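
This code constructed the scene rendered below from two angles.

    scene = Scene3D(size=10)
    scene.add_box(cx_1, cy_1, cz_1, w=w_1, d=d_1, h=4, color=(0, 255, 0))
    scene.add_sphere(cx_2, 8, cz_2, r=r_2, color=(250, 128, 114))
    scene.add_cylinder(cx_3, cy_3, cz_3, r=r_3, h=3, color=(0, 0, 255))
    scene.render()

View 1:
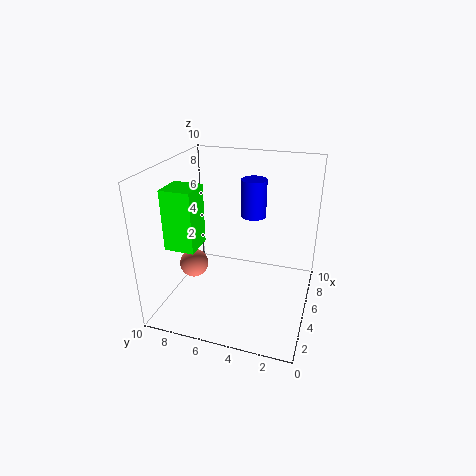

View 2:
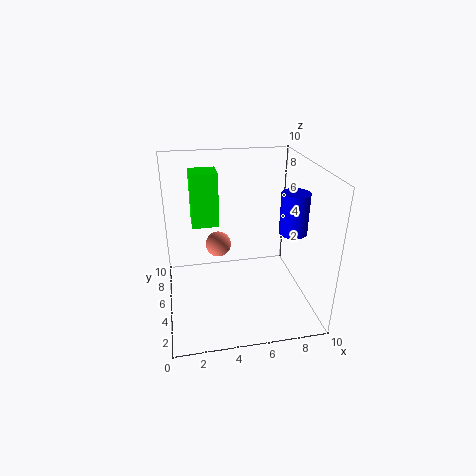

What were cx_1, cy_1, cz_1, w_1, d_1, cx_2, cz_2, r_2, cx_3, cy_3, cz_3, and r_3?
cx_1 = 2
cy_1 = 7
cz_1 = 5
w_1 = 2
d_1 = 2
cx_2 = 4
cz_2 = 3
r_2 = 1
cx_3 = 9
cy_3 = 5
cz_3 = 5
r_3 = 1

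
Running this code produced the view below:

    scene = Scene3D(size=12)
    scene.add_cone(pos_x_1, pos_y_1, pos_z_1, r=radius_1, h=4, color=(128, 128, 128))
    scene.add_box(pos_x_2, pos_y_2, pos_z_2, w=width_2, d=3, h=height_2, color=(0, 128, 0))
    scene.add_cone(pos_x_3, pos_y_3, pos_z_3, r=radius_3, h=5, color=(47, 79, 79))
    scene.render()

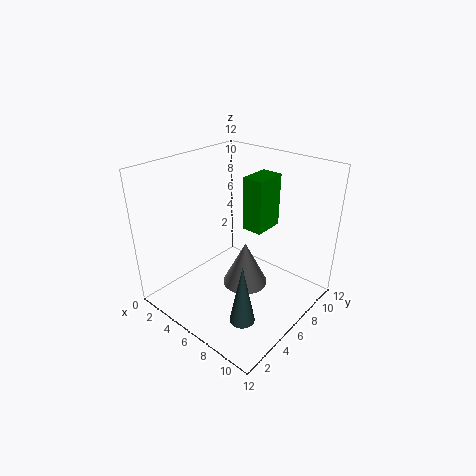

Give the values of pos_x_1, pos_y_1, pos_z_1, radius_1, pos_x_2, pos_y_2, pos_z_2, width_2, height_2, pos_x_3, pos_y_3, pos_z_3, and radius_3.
pos_x_1 = 6
pos_y_1 = 7
pos_z_1 = 1
radius_1 = 2
pos_x_2 = 4
pos_y_2 = 9
pos_z_2 = 5
width_2 = 2
height_2 = 5
pos_x_3 = 9
pos_y_3 = 3
pos_z_3 = 1
radius_3 = 1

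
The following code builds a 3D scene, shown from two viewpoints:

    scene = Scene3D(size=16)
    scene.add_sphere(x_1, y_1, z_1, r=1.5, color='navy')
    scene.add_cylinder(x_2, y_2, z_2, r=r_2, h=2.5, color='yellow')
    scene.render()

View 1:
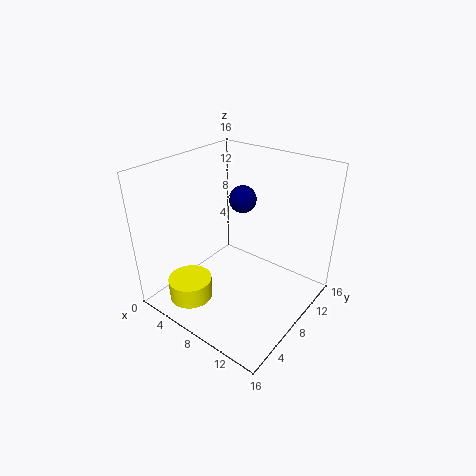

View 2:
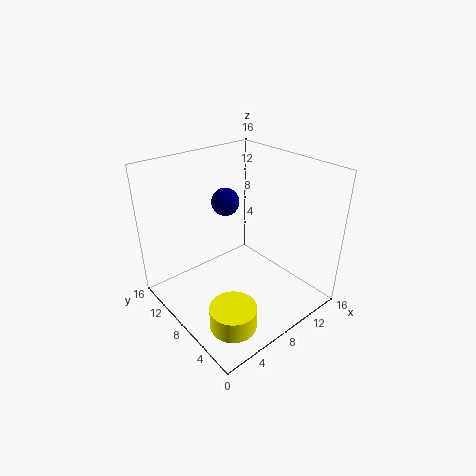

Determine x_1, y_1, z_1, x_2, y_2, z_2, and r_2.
x_1 = 7.5
y_1 = 9.5
z_1 = 12
x_2 = 4
y_2 = 4
z_2 = 0.5
r_2 = 2.5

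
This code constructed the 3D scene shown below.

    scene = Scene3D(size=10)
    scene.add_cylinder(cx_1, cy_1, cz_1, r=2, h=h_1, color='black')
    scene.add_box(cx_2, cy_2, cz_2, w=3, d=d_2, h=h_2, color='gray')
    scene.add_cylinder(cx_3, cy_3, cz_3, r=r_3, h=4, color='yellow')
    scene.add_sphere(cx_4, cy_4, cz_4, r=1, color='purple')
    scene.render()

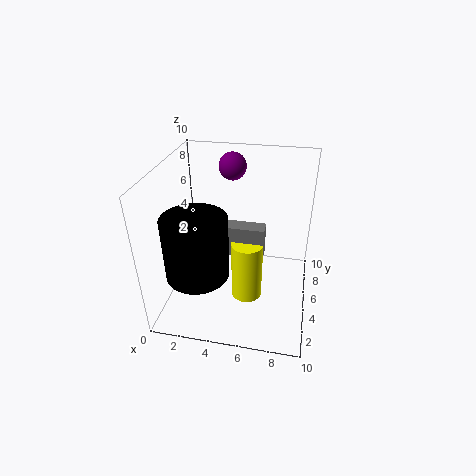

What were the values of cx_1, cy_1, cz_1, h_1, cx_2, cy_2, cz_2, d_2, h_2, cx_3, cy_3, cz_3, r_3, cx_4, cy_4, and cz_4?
cx_1 = 3
cy_1 = 2
cz_1 = 4
h_1 = 4
cx_2 = 4
cy_2 = 3
cz_2 = 5
d_2 = 1
h_2 = 2
cx_3 = 6
cy_3 = 3
cz_3 = 2
r_3 = 1
cx_4 = 4
cy_4 = 8
cz_4 = 9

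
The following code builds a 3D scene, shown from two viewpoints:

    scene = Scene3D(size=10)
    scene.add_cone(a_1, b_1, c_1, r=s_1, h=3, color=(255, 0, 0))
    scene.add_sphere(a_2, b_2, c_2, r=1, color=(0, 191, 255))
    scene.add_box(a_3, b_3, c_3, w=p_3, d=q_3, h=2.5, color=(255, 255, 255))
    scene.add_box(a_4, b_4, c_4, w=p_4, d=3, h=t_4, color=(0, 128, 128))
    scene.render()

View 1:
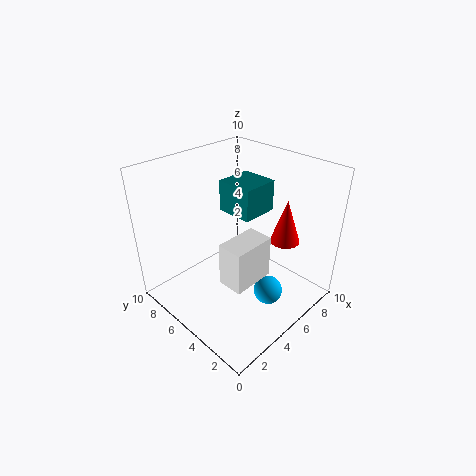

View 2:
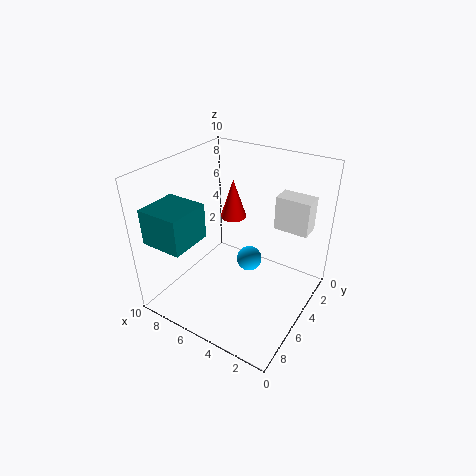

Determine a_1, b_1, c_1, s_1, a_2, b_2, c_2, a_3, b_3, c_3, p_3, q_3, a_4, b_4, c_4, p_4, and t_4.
a_1 = 7, b_1 = 2.5, c_1 = 5, s_1 = 1, a_2 = 5.5, b_2 = 2.5, c_2 = 1.5, a_3 = 1, b_3 = 1, c_3 = 5, p_3 = 2.5, q_3 = 1.5, a_4 = 7, b_4 = 6, c_4 = 5, p_4 = 3, t_4 = 2.5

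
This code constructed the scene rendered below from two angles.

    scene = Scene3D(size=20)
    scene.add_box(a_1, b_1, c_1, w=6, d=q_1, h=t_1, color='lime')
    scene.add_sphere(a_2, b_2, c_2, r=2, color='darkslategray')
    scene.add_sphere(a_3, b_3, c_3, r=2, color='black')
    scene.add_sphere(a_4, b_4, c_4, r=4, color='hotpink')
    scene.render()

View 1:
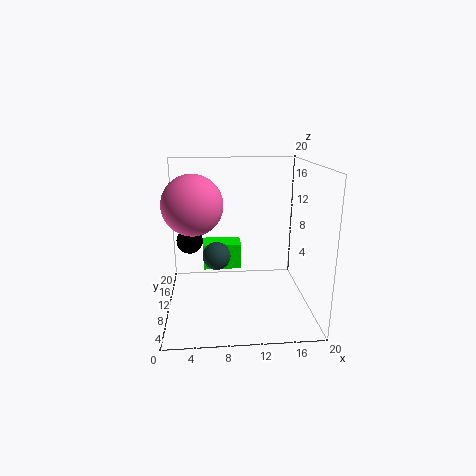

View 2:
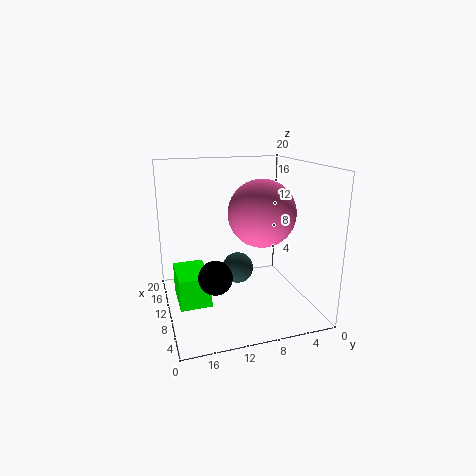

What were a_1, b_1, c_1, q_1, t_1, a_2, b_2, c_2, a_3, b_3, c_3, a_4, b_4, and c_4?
a_1 = 5
b_1 = 15
c_1 = 3
q_1 = 4
t_1 = 4
a_2 = 7
b_2 = 11
c_2 = 7
a_3 = 3
b_3 = 15
c_3 = 8
a_4 = 4
b_4 = 9
c_4 = 15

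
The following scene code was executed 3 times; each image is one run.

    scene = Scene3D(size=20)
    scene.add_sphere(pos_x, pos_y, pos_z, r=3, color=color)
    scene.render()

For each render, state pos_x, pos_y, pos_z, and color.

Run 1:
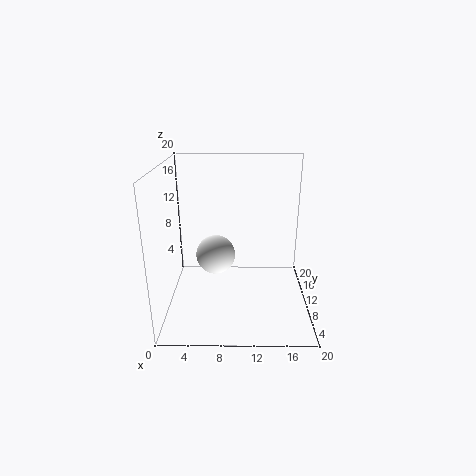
pos_x = 6.5, pos_y = 14, pos_z = 5.5, color = 'white'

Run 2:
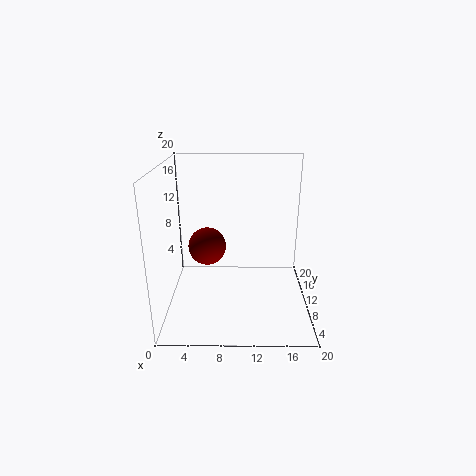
pos_x = 5, pos_y = 16, pos_z = 6, color = 'maroon'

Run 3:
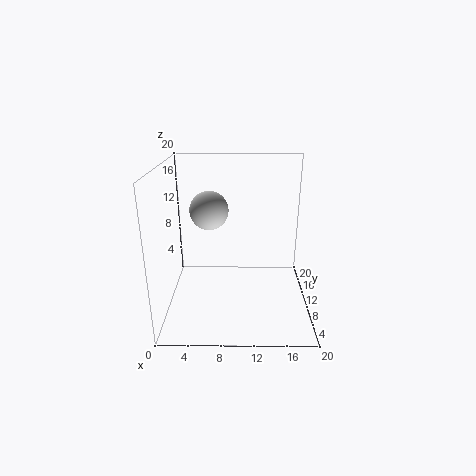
pos_x = 5.5, pos_y = 16, pos_z = 12, color = 'lightgray'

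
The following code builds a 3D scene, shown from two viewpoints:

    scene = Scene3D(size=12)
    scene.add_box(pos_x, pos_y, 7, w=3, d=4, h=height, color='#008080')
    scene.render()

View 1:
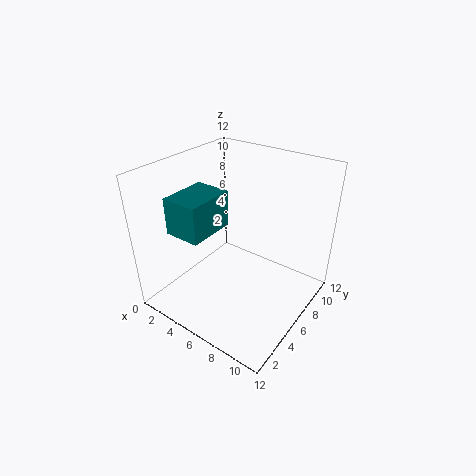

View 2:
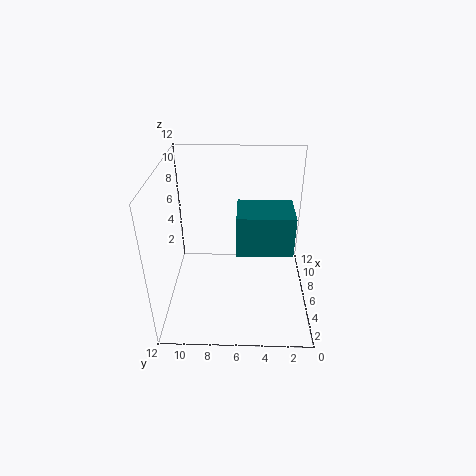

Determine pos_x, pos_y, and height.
pos_x = 2, pos_y = 2, height = 3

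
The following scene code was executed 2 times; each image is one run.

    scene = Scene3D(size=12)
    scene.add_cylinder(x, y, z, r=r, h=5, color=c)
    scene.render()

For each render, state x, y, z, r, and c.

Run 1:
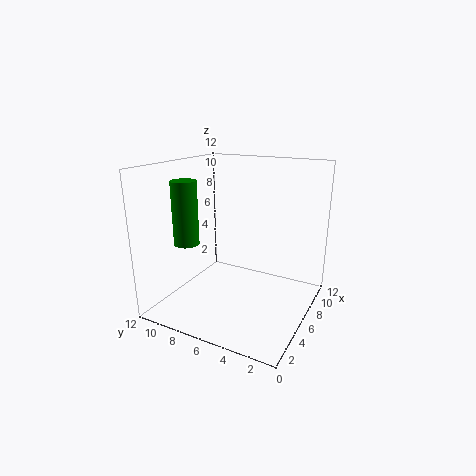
x = 3
y = 9
z = 6
r = 1
c = 'green'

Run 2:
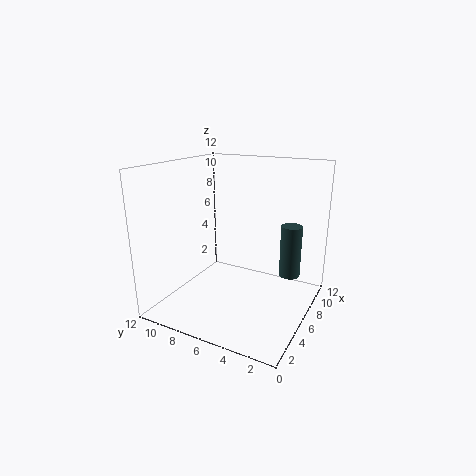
x = 11
y = 3
z = 1
r = 1
c = 'darkslategray'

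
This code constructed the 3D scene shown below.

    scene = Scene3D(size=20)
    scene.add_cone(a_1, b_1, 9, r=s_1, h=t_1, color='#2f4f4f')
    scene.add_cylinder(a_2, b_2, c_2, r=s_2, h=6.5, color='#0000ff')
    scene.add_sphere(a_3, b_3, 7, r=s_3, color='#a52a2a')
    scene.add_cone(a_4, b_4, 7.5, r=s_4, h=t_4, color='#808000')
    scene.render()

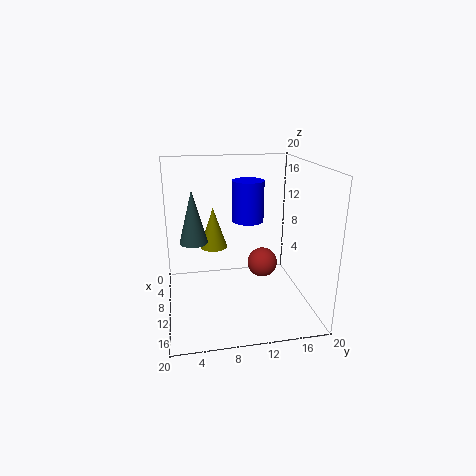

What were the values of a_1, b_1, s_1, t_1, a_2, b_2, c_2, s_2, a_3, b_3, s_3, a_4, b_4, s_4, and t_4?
a_1 = 8; b_1 = 4; s_1 = 2; t_1 = 7.5; a_2 = 3; b_2 = 13; c_2 = 10; s_2 = 2.5; a_3 = 12; b_3 = 13; s_3 = 2; a_4 = 6.5; b_4 = 7; s_4 = 2; t_4 = 6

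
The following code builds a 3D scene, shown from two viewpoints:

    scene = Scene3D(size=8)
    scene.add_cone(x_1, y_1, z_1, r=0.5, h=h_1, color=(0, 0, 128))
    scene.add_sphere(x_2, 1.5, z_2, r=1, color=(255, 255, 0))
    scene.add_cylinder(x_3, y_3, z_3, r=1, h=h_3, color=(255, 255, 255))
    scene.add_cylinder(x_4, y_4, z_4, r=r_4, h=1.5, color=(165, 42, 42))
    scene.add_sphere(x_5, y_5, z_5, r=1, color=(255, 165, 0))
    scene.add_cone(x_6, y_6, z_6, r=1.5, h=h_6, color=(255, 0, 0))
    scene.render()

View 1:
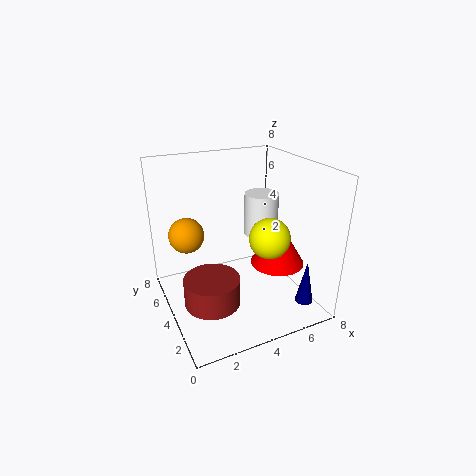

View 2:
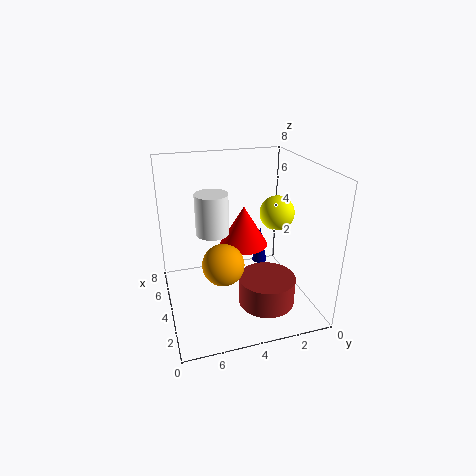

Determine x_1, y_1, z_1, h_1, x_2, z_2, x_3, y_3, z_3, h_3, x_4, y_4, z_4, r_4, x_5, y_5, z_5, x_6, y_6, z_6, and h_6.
x_1 = 7, y_1 = 1.5, z_1 = 0.5, h_1 = 2.5, x_2 = 4.5, z_2 = 5, x_3 = 6, y_3 = 5, z_3 = 3.5, h_3 = 2.5, x_4 = 2, y_4 = 3, z_4 = 1, r_4 = 1.5, x_5 = 1.5, y_5 = 5.5, z_5 = 4, x_6 = 6, y_6 = 3, z_6 = 2.5, h_6 = 2.5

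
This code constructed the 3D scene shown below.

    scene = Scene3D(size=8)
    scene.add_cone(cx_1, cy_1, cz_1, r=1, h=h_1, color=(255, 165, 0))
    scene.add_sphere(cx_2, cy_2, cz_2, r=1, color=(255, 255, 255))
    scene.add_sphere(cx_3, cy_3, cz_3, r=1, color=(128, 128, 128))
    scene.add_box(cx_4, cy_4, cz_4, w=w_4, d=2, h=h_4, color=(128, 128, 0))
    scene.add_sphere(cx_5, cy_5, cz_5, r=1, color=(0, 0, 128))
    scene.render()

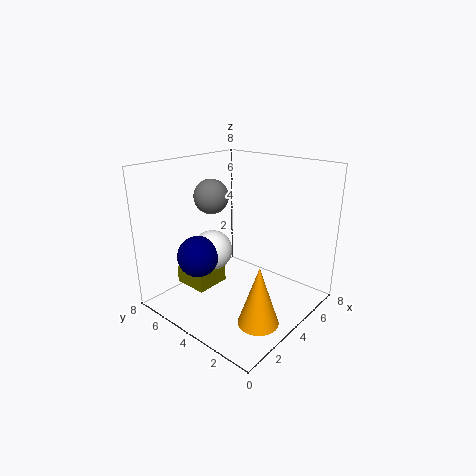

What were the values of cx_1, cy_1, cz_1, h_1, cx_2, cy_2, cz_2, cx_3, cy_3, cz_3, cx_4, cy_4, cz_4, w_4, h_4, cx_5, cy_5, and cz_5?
cx_1 = 2, cy_1 = 1, cz_1 = 1, h_1 = 3, cx_2 = 2, cy_2 = 4, cz_2 = 4, cx_3 = 4, cy_3 = 6, cz_3 = 6, cx_4 = 2, cy_4 = 5, cz_4 = 1, w_4 = 2, h_4 = 1, cx_5 = 1, cy_5 = 4, cz_5 = 4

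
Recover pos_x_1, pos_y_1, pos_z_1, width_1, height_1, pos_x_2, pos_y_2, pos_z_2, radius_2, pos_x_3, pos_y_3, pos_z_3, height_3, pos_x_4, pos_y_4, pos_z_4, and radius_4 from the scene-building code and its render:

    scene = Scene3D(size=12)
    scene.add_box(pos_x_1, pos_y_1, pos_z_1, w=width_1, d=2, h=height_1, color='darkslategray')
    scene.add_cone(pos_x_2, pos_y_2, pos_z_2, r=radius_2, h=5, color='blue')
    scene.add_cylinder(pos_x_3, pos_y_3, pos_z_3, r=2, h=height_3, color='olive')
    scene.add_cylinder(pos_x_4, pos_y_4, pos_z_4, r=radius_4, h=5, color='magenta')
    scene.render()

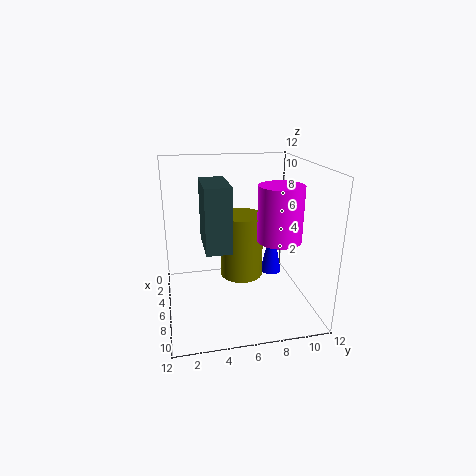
pos_x_1 = 5, pos_y_1 = 3, pos_z_1 = 6, width_1 = 4, height_1 = 5, pos_x_2 = 3, pos_y_2 = 10, pos_z_2 = 1, radius_2 = 1, pos_x_3 = 3, pos_y_3 = 7, pos_z_3 = 1, height_3 = 6, pos_x_4 = 5, pos_y_4 = 10, pos_z_4 = 5, radius_4 = 2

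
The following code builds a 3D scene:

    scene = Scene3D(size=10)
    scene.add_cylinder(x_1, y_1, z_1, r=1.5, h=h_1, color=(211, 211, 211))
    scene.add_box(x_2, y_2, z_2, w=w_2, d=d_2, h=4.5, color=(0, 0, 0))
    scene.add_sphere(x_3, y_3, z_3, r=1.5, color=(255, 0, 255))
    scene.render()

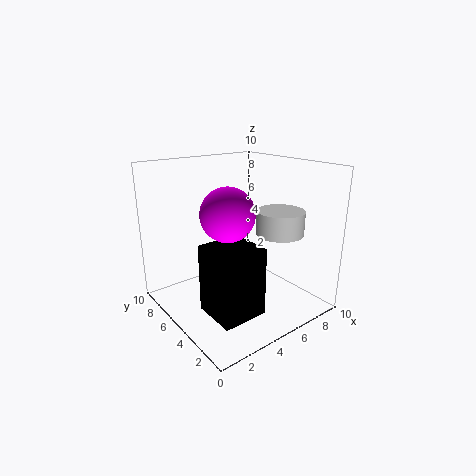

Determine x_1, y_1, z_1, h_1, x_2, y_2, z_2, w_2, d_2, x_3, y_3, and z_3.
x_1 = 6, y_1 = 2, z_1 = 6, h_1 = 1.5, x_2 = 1.5, y_2 = 1.5, z_2 = 1, w_2 = 3, d_2 = 3, x_3 = 2, y_3 = 2, z_3 = 8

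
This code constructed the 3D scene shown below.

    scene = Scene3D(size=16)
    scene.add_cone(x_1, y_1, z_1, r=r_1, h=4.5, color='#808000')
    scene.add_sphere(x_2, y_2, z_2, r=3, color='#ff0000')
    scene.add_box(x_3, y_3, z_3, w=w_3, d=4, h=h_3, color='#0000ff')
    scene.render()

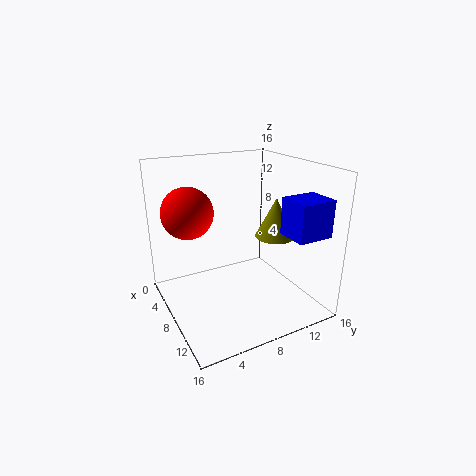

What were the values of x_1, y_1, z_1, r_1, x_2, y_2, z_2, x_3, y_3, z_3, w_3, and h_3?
x_1 = 9
y_1 = 12.25
z_1 = 7.75
r_1 = 2.25
x_2 = 3.75
y_2 = 3.75
z_2 = 10.25
x_3 = 11
y_3 = 11.5
z_3 = 9
w_3 = 3.5
h_3 = 4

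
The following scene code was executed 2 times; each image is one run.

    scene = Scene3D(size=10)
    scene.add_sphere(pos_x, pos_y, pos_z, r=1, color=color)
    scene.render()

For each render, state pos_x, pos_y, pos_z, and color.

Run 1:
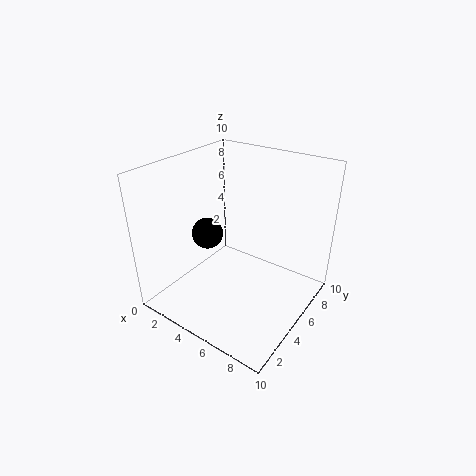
pos_x = 4
pos_y = 3
pos_z = 6
color = 'black'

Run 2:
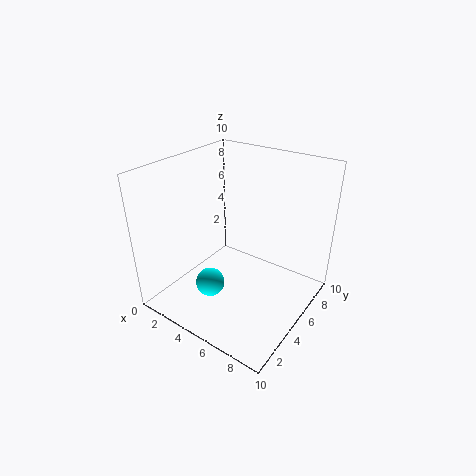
pos_x = 4
pos_y = 3
pos_z = 2
color = 'cyan'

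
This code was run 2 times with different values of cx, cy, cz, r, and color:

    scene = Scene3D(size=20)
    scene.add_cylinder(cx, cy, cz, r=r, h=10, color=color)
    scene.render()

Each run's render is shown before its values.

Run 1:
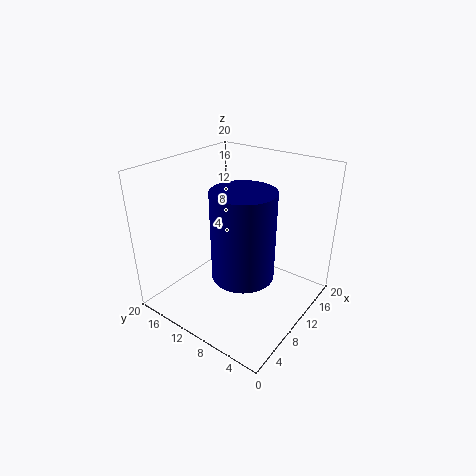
cx = 3.5, cy = 4.5, cz = 10, r = 3.5, color = 'navy'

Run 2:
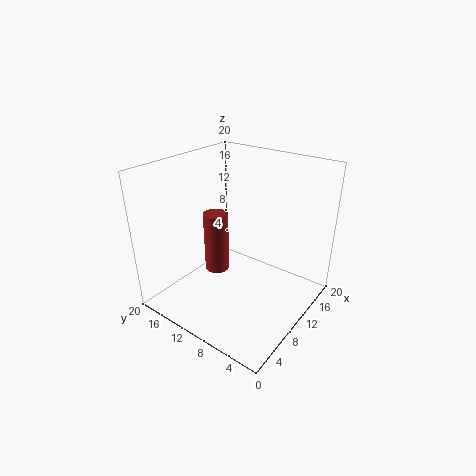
cx = 13.5, cy = 17, cz = 0.5, r = 2, color = 'brown'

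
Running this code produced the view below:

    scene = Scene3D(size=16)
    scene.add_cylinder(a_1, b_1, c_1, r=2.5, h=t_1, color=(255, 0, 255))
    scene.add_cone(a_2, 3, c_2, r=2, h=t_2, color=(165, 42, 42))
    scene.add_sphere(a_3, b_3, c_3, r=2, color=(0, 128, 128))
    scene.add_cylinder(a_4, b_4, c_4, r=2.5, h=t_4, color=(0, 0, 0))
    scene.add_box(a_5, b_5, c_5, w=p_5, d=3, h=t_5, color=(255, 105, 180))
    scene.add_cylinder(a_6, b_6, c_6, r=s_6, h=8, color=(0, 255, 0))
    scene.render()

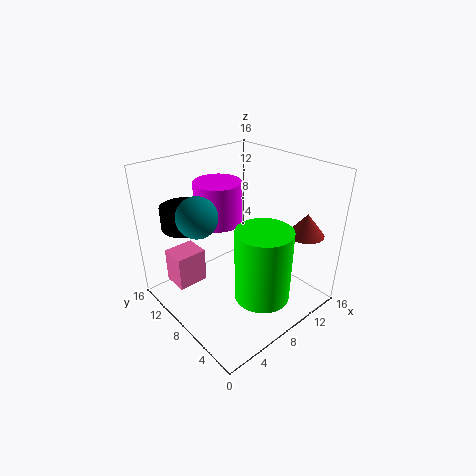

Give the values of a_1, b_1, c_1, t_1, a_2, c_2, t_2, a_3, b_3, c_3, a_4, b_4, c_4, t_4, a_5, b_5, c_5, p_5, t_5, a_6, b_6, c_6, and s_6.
a_1 = 6.5, b_1 = 9.5, c_1 = 10, t_1 = 4.5, a_2 = 13.5, c_2 = 8.5, t_2 = 2.5, a_3 = 2.5, b_3 = 7.5, c_3 = 12.5, a_4 = 4, b_4 = 12.5, c_4 = 9, t_4 = 2.5, a_5 = 2, b_5 = 11, c_5 = 2, p_5 = 3.5, t_5 = 4, a_6 = 8, b_6 = 4, c_6 = 2.5, s_6 = 3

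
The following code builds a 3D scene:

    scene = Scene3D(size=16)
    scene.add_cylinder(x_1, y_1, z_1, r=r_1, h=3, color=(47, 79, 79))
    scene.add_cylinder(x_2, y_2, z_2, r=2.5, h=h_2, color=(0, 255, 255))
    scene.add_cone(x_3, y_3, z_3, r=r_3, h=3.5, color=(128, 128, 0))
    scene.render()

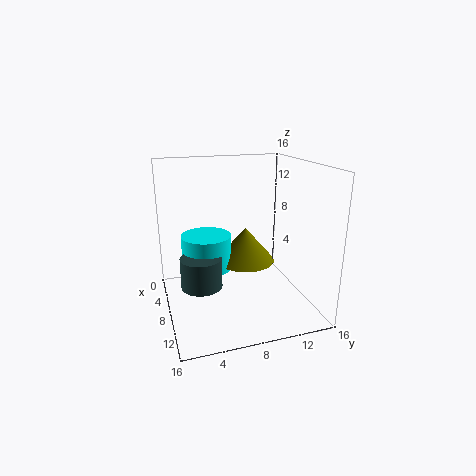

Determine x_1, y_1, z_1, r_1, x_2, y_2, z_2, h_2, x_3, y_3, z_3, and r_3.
x_1 = 12; y_1 = 3; z_1 = 5; r_1 = 2; x_2 = 10; y_2 = 4; z_2 = 6; h_2 = 3.5; x_3 = 10.5; y_3 = 8; z_3 = 6.5; r_3 = 3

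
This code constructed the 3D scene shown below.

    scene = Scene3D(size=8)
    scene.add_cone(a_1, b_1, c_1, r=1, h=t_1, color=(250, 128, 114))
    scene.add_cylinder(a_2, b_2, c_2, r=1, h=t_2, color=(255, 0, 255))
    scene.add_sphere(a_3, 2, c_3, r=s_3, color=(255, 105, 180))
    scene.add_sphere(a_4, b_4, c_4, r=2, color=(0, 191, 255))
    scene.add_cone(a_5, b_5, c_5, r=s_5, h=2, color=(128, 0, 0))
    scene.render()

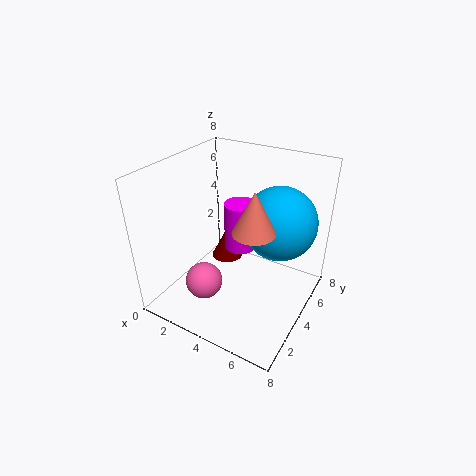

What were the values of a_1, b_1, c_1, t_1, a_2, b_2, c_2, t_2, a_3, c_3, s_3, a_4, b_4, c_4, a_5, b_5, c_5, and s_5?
a_1 = 6, b_1 = 2, c_1 = 6, t_1 = 2, a_2 = 3, b_2 = 6, c_2 = 2, t_2 = 3, a_3 = 3, c_3 = 2, s_3 = 1, a_4 = 6, b_4 = 5, c_4 = 5, a_5 = 2, b_5 = 6, c_5 = 1, s_5 = 1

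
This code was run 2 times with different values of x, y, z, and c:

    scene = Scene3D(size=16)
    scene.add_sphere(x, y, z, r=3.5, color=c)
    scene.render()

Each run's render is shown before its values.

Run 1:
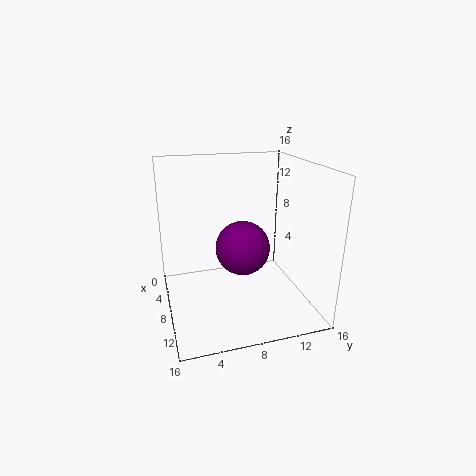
x = 3.5
y = 10
z = 4.5
c = 'purple'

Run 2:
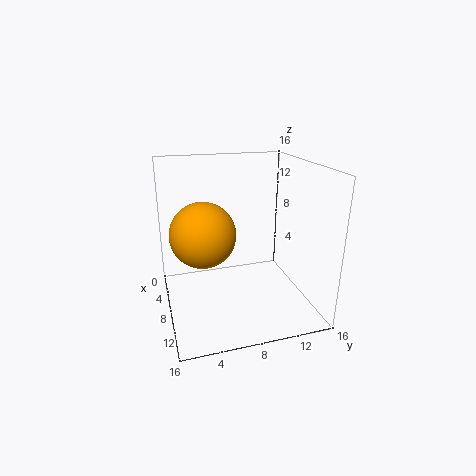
x = 8.5
y = 4
z = 9
c = 'orange'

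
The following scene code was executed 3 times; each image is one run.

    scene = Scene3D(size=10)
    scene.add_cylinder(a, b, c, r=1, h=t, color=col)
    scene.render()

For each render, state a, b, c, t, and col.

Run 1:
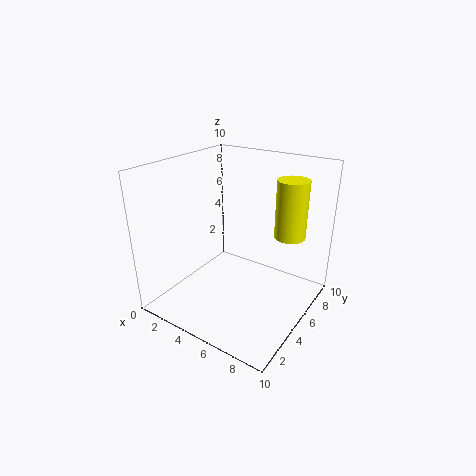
a = 8.5; b = 5.75; c = 5.75; t = 3.75; col = 'yellow'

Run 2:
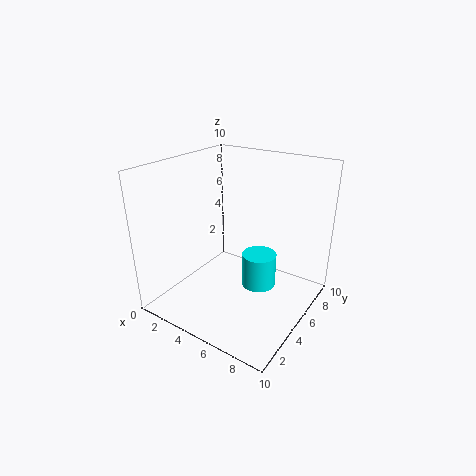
a = 8; b = 2.75; c = 3.75; t = 2; col = 'cyan'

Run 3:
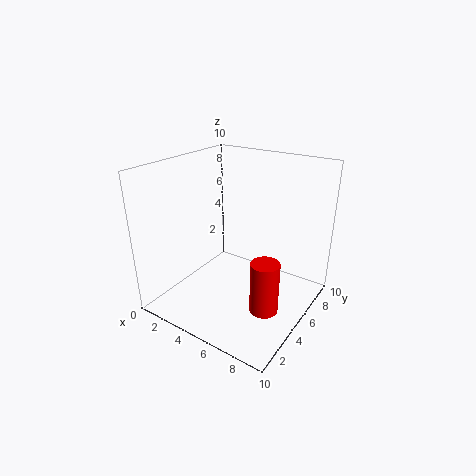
a = 7.5; b = 4.5; c = 0.25; t = 3.75; col = 'red'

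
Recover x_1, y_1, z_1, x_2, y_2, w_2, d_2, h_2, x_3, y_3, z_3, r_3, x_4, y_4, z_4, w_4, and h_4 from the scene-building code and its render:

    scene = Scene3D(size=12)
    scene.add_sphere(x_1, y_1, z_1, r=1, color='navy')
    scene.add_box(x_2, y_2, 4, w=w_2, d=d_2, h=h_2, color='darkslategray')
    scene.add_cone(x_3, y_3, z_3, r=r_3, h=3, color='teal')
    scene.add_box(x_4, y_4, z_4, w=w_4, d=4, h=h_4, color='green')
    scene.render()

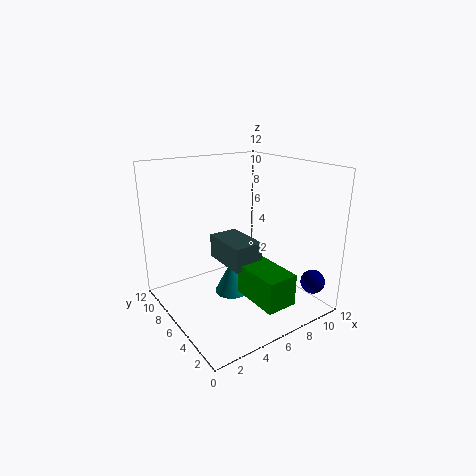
x_1 = 10.5; y_1 = 1.5; z_1 = 2.5; x_2 = 4.5; y_2 = 4; w_2 = 2.5; d_2 = 4; h_2 = 2; x_3 = 6; y_3 = 7; z_3 = 0.5; r_3 = 1.5; x_4 = 5; y_4 = 0.5; z_4 = 2; w_4 = 2.5; h_4 = 2.5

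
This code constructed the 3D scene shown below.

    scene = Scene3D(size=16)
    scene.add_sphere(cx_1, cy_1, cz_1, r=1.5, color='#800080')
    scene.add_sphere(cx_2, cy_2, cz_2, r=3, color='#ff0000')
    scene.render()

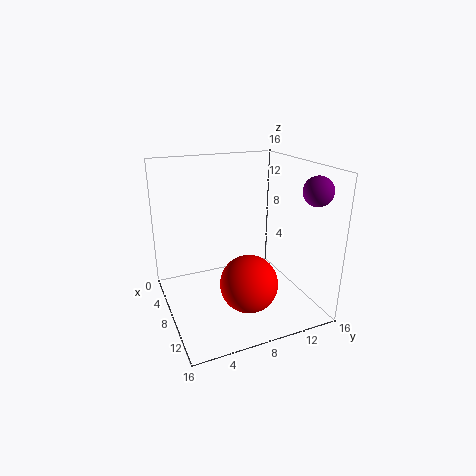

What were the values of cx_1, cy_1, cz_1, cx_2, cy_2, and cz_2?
cx_1 = 13.5; cy_1 = 14; cz_1 = 14; cx_2 = 12; cy_2 = 7.5; cz_2 = 4.5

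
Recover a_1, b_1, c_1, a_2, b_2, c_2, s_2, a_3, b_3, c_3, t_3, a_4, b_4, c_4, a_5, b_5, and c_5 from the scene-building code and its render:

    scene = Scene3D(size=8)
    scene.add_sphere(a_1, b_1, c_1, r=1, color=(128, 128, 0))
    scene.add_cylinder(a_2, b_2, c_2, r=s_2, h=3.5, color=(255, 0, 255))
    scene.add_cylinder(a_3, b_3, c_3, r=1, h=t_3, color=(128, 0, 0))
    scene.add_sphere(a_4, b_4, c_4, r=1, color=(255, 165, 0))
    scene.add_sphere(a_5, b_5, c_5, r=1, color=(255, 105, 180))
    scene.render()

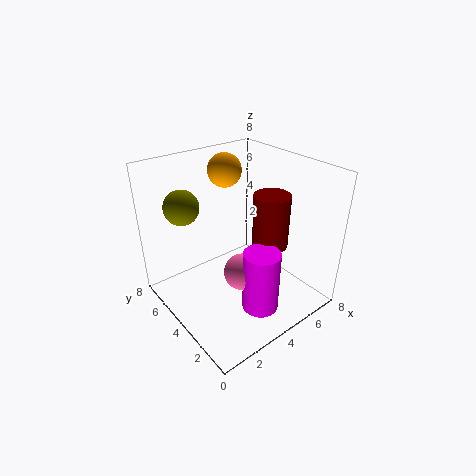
a_1 = 2; b_1 = 6.5; c_1 = 5.5; a_2 = 4; b_2 = 2; c_2 = 0.5; s_2 = 1; a_3 = 5.5; b_3 = 3; c_3 = 3.5; t_3 = 3; a_4 = 5; b_4 = 6.5; c_4 = 7; a_5 = 3.5; b_5 = 3; c_5 = 2.5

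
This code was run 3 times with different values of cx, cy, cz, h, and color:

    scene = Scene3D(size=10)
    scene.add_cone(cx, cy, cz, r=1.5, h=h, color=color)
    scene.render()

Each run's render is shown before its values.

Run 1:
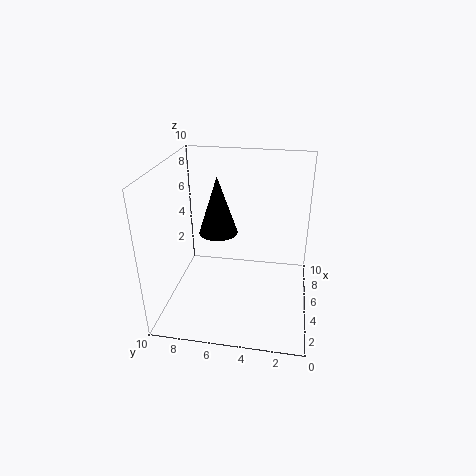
cx = 7.5, cy = 7, cz = 4, h = 4.5, color = 'black'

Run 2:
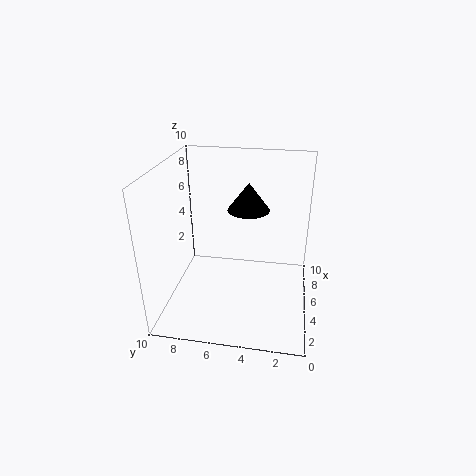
cx = 6.5, cy = 4.5, cz = 6.5, h = 2, color = 'black'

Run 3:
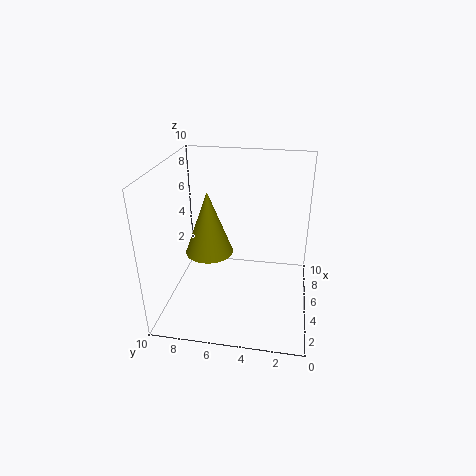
cx = 3, cy = 6.5, cz = 5, h = 4, color = 'olive'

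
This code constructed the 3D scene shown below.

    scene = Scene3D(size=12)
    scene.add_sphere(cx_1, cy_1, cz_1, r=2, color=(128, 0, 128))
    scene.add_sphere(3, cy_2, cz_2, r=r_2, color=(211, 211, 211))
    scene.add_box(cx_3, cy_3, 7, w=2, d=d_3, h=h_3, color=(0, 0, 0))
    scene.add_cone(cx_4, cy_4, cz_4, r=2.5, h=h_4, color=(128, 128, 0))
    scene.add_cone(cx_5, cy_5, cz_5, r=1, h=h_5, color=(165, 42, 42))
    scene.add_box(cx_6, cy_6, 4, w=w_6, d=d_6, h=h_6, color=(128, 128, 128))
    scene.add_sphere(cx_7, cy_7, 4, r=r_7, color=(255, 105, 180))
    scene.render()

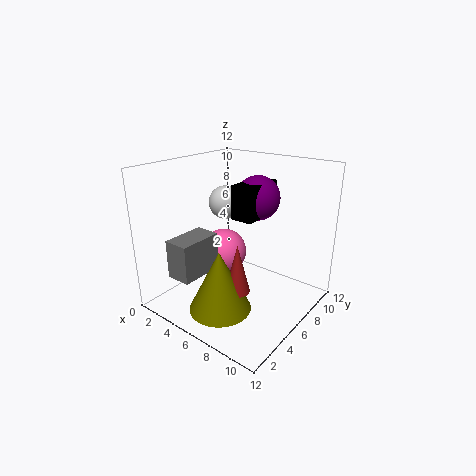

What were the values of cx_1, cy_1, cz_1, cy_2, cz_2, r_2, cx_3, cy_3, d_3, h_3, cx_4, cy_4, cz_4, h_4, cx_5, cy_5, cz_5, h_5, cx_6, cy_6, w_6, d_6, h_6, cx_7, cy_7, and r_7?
cx_1 = 5.5, cy_1 = 9.5, cz_1 = 8.5, cy_2 = 8, cz_2 = 8, r_2 = 1.5, cx_3 = 4.5, cy_3 = 7, d_3 = 4, h_3 = 3, cx_4 = 6.5, cy_4 = 3, cz_4 = 1, h_4 = 5, cx_5 = 7.5, cy_5 = 4, cz_5 = 2.5, h_5 = 4, cx_6 = 3.5, cy_6 = 0.5, w_6 = 2, d_6 = 3.5, h_6 = 3, cx_7 = 4, cy_7 = 6.5, r_7 = 2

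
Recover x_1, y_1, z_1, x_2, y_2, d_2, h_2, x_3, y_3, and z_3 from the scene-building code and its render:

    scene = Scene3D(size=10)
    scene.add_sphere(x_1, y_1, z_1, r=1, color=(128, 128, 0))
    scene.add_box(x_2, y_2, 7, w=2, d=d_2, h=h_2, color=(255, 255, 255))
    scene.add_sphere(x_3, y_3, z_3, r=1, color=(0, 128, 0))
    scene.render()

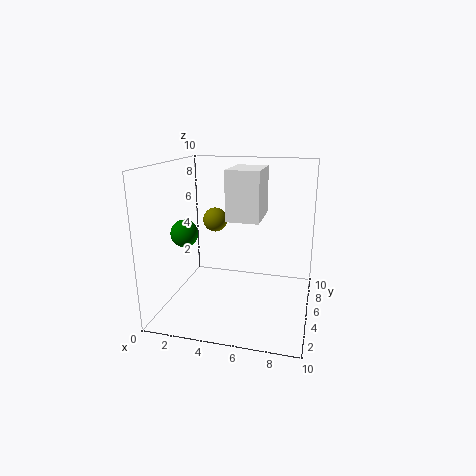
x_1 = 2
y_1 = 9
z_1 = 5
x_2 = 5
y_2 = 2
d_2 = 3
h_2 = 3
x_3 = 1
y_3 = 5
z_3 = 5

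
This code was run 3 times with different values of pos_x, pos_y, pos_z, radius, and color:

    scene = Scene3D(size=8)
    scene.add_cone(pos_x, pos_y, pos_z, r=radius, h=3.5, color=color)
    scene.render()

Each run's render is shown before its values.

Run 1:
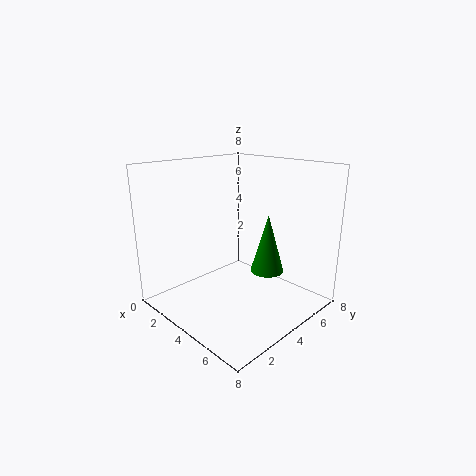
pos_x = 4.5; pos_y = 6; pos_z = 1.5; radius = 1; color = 'green'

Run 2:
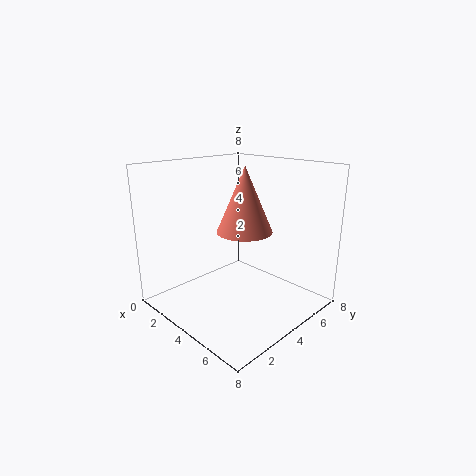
pos_x = 4.5; pos_y = 4; pos_z = 4.5; radius = 1.5; color = 'salmon'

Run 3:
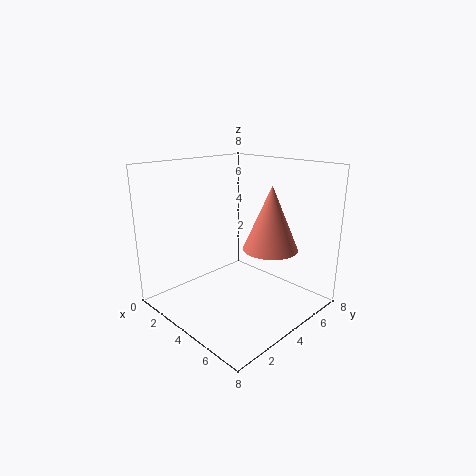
pos_x = 5.5; pos_y = 5; pos_z = 3.5; radius = 1.5; color = 'salmon'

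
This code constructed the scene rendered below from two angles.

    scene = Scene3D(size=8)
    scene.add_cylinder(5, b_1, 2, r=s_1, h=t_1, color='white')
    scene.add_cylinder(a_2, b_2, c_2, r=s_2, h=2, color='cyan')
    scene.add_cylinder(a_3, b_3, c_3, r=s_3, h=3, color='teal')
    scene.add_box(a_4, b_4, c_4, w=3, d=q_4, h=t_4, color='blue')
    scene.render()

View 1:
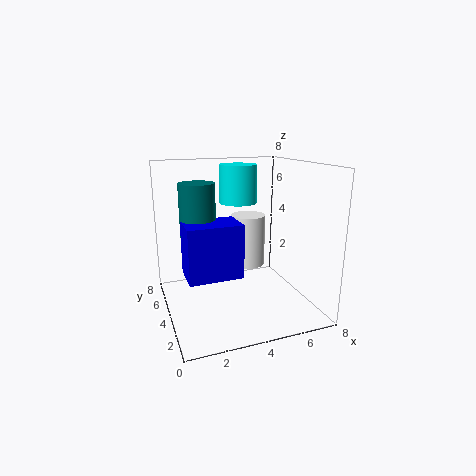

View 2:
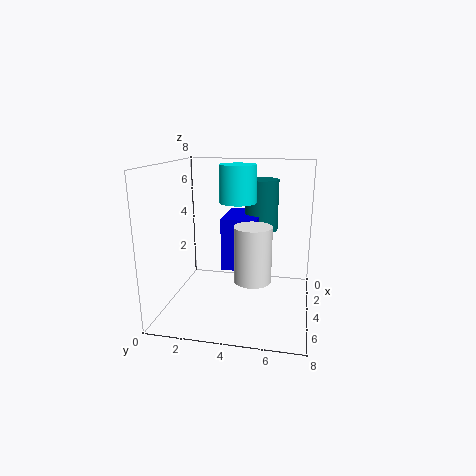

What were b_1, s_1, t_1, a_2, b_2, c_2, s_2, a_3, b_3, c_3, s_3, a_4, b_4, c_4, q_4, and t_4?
b_1 = 5
s_1 = 1
t_1 = 3
a_2 = 4
b_2 = 4
c_2 = 6
s_2 = 1
a_3 = 2
b_3 = 5
c_3 = 4
s_3 = 1
a_4 = 1
b_4 = 3
c_4 = 2
q_4 = 2
t_4 = 3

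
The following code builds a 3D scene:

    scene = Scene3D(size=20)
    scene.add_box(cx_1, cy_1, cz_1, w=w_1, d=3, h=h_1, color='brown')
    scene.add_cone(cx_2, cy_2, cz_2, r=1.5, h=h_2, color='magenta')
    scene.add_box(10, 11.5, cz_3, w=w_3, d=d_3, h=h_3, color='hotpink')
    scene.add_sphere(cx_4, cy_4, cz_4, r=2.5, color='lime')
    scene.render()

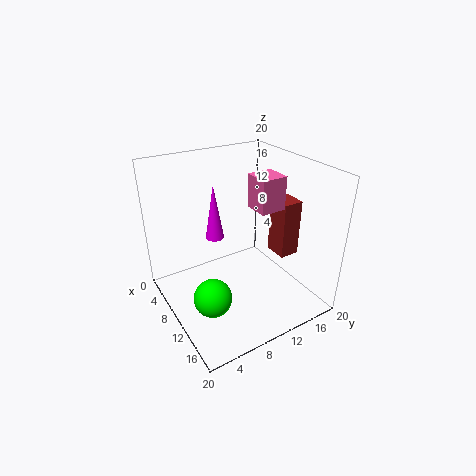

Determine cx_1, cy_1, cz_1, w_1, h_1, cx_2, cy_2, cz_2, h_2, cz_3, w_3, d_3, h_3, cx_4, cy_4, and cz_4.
cx_1 = 8.5; cy_1 = 16.5; cz_1 = 5.5; w_1 = 3.5; h_1 = 8.5; cx_2 = 2; cy_2 = 10.5; cz_2 = 6; h_2 = 9; cz_3 = 14.5; w_3 = 3.5; d_3 = 3.5; h_3 = 4.5; cx_4 = 13.5; cy_4 = 4; cz_4 = 4.5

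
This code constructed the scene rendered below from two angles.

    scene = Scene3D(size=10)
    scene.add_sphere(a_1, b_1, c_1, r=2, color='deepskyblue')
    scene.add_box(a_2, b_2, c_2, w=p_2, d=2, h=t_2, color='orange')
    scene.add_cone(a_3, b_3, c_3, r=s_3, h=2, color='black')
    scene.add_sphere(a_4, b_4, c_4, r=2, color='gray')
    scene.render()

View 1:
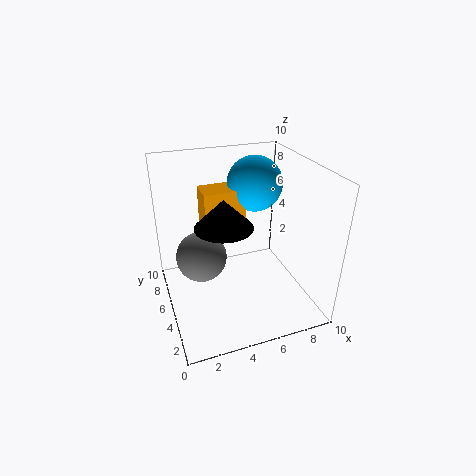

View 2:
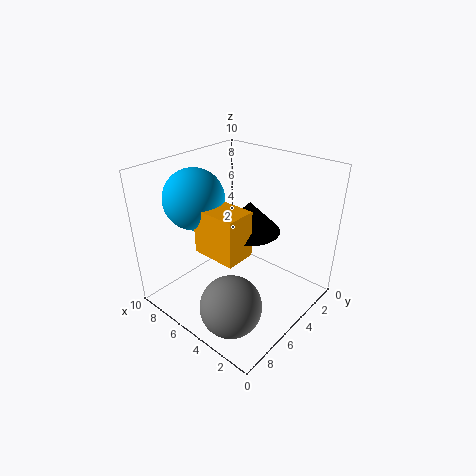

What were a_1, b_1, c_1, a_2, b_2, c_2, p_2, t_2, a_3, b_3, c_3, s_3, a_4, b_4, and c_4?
a_1 = 7, b_1 = 7, c_1 = 8, a_2 = 3, b_2 = 6, c_2 = 5, p_2 = 3, t_2 = 3, a_3 = 4, b_3 = 5, c_3 = 6, s_3 = 2, a_4 = 3, b_4 = 8, c_4 = 2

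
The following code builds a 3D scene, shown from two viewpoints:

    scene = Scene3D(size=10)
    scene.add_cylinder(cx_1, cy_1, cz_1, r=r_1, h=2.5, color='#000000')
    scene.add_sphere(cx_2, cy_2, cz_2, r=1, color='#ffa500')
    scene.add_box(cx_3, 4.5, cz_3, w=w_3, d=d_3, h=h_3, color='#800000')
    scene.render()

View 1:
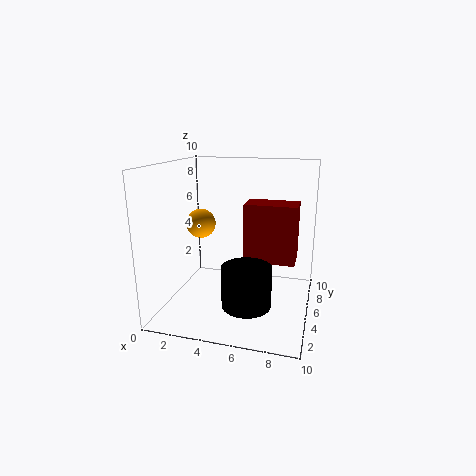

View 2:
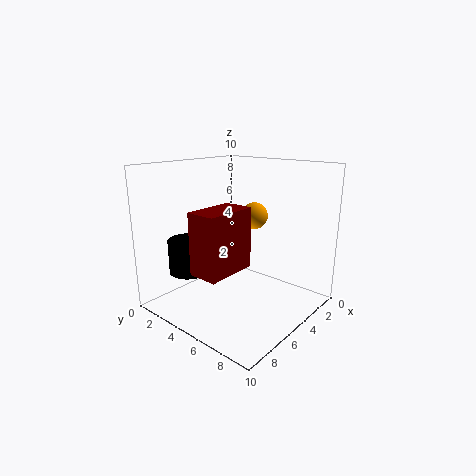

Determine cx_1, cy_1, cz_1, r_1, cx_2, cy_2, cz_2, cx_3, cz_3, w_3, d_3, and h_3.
cx_1 = 6.5
cy_1 = 1.5
cz_1 = 2
r_1 = 1.5
cx_2 = 2.5
cy_2 = 4.5
cz_2 = 6
cx_3 = 5.5
cz_3 = 3.5
w_3 = 3.5
d_3 = 2
h_3 = 4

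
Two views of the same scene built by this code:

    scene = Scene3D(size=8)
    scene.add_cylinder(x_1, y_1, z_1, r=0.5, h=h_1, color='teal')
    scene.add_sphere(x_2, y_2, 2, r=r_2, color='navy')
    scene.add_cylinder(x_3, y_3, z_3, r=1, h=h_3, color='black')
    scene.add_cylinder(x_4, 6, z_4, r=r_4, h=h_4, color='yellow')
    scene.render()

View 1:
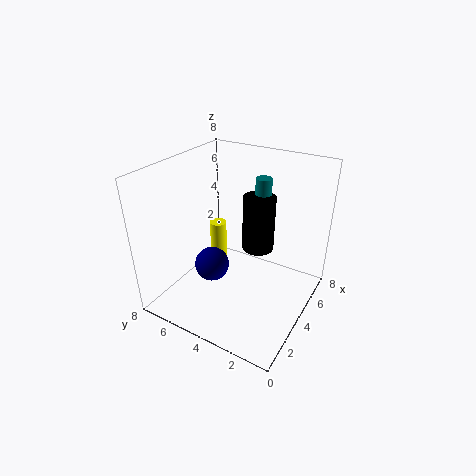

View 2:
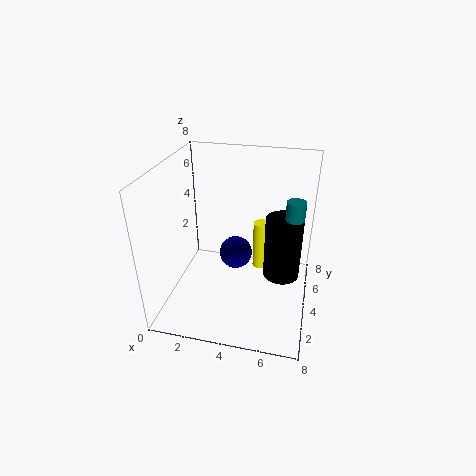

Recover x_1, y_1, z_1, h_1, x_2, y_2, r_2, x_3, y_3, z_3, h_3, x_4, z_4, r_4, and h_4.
x_1 = 7; y_1 = 4; z_1 = 4; h_1 = 2.5; x_2 = 3.5; y_2 = 5.5; r_2 = 1; x_3 = 6.5; y_3 = 4; z_3 = 2; h_3 = 3.5; x_4 = 5; z_4 = 1; r_4 = 0.5; h_4 = 3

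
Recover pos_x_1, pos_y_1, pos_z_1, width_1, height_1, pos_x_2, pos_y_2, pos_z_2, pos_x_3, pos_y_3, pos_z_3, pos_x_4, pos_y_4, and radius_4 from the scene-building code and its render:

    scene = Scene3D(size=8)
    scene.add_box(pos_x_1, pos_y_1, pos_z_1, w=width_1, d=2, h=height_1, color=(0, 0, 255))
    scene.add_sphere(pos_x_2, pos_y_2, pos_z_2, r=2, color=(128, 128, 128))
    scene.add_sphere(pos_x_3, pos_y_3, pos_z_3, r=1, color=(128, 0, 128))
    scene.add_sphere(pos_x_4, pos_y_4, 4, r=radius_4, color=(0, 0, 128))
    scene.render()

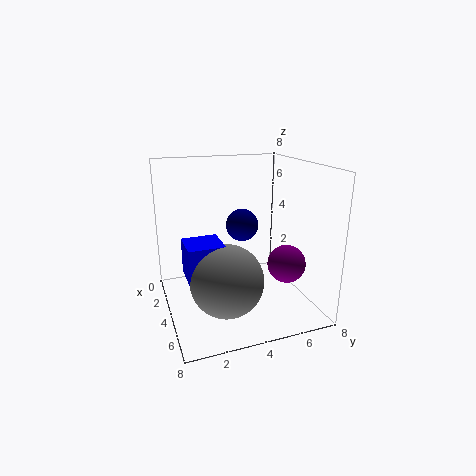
pos_x_1 = 3
pos_y_1 = 1
pos_z_1 = 2
width_1 = 2
height_1 = 2
pos_x_2 = 5
pos_y_2 = 3
pos_z_2 = 2
pos_x_3 = 6
pos_y_3 = 6
pos_z_3 = 3
pos_x_4 = 2
pos_y_4 = 5
radius_4 = 1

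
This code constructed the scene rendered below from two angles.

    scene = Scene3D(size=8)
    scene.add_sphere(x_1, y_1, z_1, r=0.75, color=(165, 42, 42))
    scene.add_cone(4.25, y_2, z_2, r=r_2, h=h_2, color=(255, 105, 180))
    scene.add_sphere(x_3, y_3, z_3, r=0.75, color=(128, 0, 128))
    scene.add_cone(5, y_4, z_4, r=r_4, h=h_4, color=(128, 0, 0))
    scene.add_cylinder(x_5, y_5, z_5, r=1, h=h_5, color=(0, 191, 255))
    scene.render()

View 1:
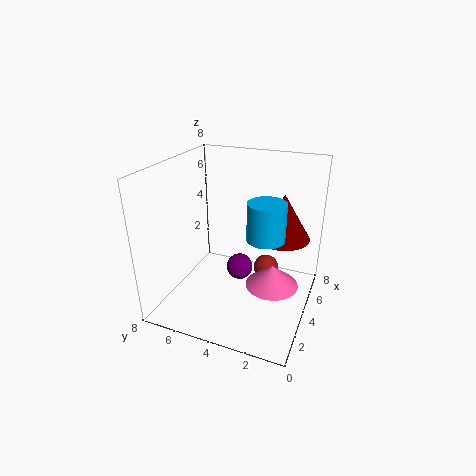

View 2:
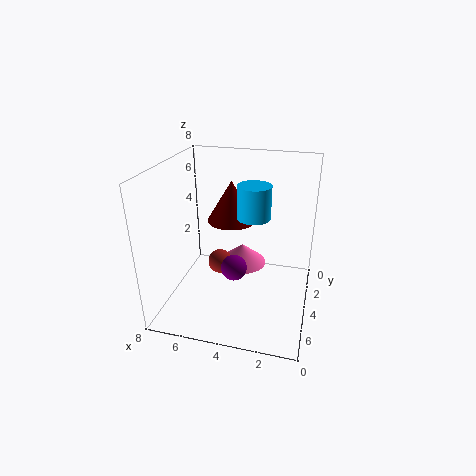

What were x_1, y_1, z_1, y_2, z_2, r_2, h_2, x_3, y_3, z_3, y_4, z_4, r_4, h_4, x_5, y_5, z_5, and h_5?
x_1 = 5.5, y_1 = 2.75, z_1 = 1.5, y_2 = 2, z_2 = 1.25, r_2 = 1.5, h_2 = 1.25, x_3 = 4.25, y_3 = 4, z_3 = 2, y_4 = 1.75, z_4 = 4, r_4 = 1.5, h_4 = 2.5, x_5 = 3.5, y_5 = 2.25, z_5 = 4.5, h_5 = 2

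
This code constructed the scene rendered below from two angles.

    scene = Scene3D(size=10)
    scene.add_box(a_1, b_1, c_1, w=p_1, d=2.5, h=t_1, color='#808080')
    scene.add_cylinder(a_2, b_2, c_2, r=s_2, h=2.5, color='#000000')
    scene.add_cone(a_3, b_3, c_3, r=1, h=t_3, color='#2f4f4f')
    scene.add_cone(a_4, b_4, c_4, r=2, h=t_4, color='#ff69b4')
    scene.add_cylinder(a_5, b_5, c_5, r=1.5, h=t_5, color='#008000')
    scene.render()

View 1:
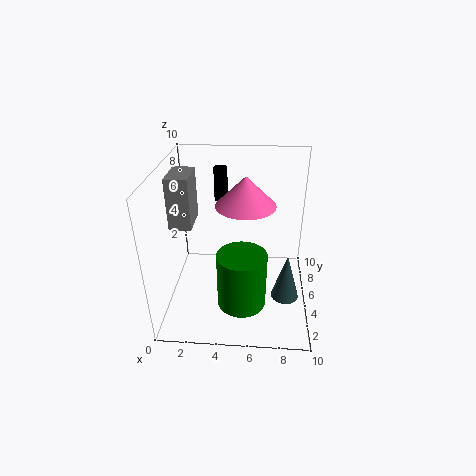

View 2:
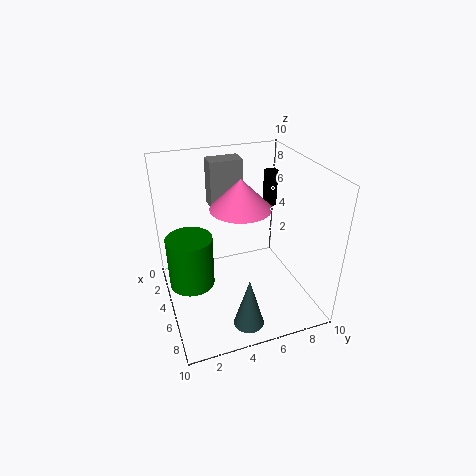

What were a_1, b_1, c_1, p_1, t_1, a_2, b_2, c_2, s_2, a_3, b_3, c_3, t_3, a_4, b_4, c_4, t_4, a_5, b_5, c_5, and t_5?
a_1 = 0.5
b_1 = 4
c_1 = 6
p_1 = 1.5
t_1 = 3.5
a_2 = 3.5
b_2 = 8
c_2 = 6.5
s_2 = 0.5
a_3 = 8.5
b_3 = 4.5
c_3 = 0.5
t_3 = 3.5
a_4 = 5.5
b_4 = 5
c_4 = 7.5
t_4 = 2
a_5 = 5.5
b_5 = 1.5
c_5 = 2.5
t_5 = 3.5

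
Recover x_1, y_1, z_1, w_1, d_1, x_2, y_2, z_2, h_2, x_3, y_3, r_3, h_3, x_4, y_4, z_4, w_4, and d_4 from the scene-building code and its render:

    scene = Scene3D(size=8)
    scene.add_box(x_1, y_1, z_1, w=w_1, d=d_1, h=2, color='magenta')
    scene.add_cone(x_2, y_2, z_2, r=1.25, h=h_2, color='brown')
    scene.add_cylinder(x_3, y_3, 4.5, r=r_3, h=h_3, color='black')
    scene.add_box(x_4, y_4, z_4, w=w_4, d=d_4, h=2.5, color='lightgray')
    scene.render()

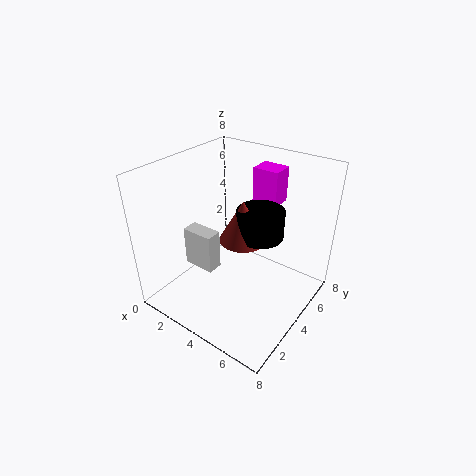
x_1 = 3.75
y_1 = 5.75
z_1 = 5.5
w_1 = 1.5
d_1 = 1.25
x_2 = 4.5
y_2 = 3.75
z_2 = 4.25
h_2 = 2.25
x_3 = 5.25
y_3 = 4.25
r_3 = 1.25
h_3 = 1.5
x_4 = 0.25
y_4 = 3.5
z_4 = 1
w_4 = 2
d_4 = 1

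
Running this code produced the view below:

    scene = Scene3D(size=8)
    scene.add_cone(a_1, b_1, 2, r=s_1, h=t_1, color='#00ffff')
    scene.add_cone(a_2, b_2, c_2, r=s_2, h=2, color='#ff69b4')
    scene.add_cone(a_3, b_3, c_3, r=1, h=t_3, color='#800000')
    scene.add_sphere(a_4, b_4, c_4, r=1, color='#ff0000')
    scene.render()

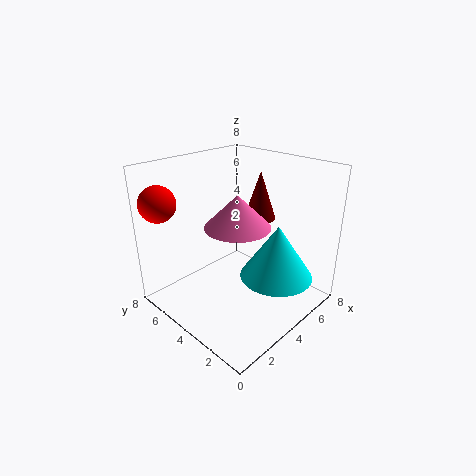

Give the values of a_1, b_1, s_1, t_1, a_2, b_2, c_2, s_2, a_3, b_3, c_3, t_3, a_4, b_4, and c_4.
a_1 = 5; b_1 = 2; s_1 = 2; t_1 = 3; a_2 = 5; b_2 = 5; c_2 = 4; s_2 = 2; a_3 = 7; b_3 = 5; c_3 = 4; t_3 = 3; a_4 = 1; b_4 = 7; c_4 = 6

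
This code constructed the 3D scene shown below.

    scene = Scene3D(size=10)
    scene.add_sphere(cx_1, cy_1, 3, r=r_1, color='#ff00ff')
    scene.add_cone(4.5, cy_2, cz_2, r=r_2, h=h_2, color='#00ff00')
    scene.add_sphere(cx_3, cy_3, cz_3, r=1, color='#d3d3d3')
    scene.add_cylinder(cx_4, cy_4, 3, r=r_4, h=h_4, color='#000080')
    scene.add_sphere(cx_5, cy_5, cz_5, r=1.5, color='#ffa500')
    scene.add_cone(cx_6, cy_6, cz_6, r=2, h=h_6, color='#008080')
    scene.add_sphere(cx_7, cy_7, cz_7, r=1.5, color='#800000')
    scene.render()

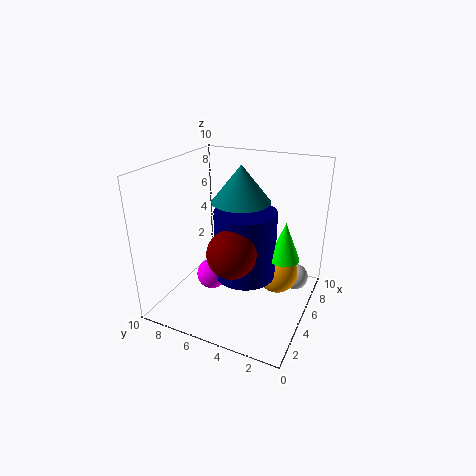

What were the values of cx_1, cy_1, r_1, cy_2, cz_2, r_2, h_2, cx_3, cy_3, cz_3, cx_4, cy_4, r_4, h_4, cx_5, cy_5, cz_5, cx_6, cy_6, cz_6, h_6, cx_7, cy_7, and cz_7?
cx_1 = 3; cy_1 = 6; r_1 = 1; cy_2 = 1.5; cz_2 = 4.5; r_2 = 1; h_2 = 2.5; cx_3 = 8; cy_3 = 1.5; cz_3 = 1; cx_4 = 4; cy_4 = 4; r_4 = 2; h_4 = 4.5; cx_5 = 6.5; cy_5 = 2.5; cz_5 = 2; cx_6 = 5.5; cy_6 = 5; cz_6 = 7.5; h_6 = 2.5; cx_7 = 2; cy_7 = 4; cz_7 = 5.5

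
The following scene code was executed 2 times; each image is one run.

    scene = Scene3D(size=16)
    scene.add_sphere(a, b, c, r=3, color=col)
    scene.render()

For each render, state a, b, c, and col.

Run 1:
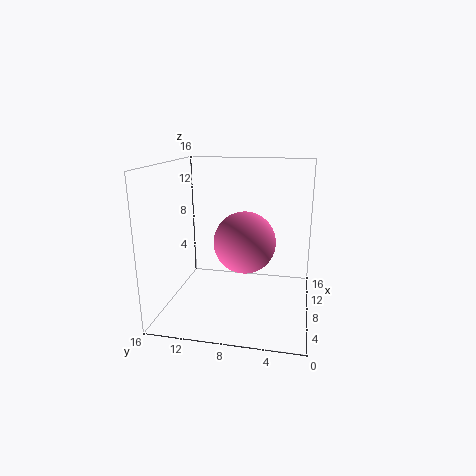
a = 4; b = 6.5; c = 9; col = 'hotpink'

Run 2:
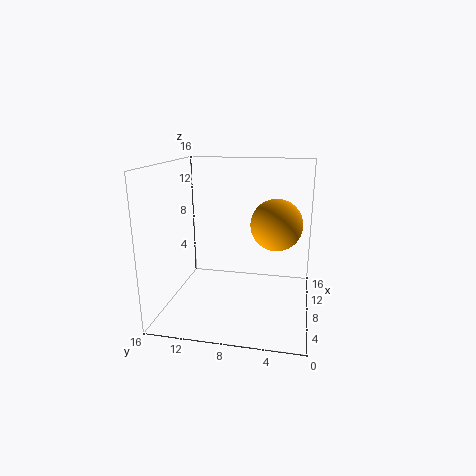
a = 10.5; b = 4; c = 9; col = 'orange'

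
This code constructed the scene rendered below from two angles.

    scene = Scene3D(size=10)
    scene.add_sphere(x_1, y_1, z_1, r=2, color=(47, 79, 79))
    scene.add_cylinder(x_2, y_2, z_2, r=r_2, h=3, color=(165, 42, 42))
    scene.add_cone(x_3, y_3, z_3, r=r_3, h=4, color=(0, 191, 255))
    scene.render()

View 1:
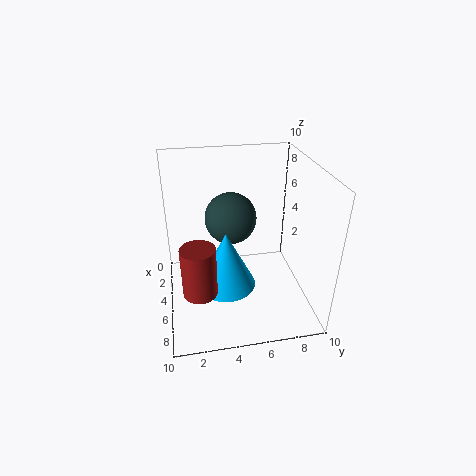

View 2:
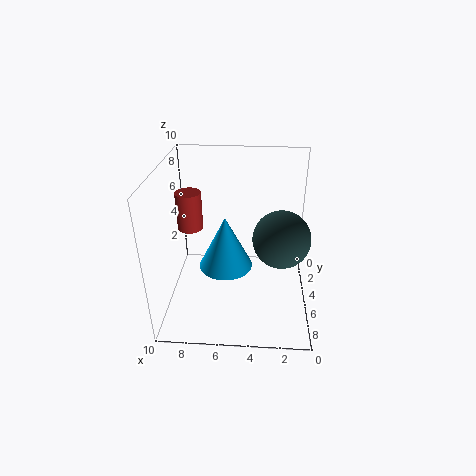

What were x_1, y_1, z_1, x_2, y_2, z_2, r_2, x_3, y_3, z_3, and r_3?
x_1 = 2; y_1 = 5; z_1 = 5; x_2 = 9; y_2 = 2; z_2 = 4; r_2 = 1; x_3 = 6; y_3 = 4; z_3 = 2; r_3 = 2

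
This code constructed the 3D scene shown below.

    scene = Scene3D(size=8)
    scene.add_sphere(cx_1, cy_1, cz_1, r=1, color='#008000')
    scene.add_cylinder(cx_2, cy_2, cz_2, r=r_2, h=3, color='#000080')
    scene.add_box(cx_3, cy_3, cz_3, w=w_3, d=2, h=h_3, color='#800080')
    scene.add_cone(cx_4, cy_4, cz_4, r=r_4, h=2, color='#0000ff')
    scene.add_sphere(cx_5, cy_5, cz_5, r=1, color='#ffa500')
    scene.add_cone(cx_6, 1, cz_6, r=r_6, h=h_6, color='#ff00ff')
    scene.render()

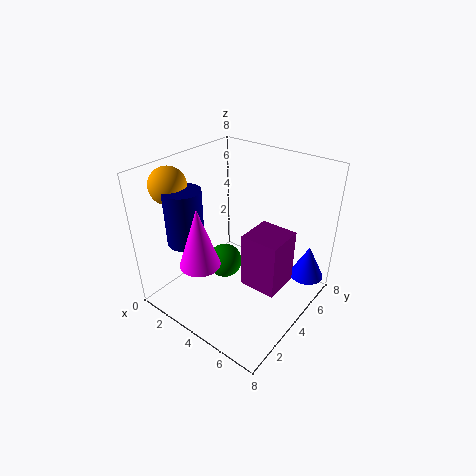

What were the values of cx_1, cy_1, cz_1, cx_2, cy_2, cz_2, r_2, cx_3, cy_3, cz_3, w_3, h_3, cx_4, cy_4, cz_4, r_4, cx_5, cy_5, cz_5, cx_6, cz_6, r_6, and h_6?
cx_1 = 3; cy_1 = 4; cz_1 = 2; cx_2 = 2; cy_2 = 2; cz_2 = 4; r_2 = 1; cx_3 = 5; cy_3 = 3; cz_3 = 2; w_3 = 2; h_3 = 3; cx_4 = 7; cy_4 = 7; cz_4 = 1; r_4 = 1; cx_5 = 1; cy_5 = 2; cz_5 = 7; cx_6 = 4; cz_6 = 4; r_6 = 1; h_6 = 3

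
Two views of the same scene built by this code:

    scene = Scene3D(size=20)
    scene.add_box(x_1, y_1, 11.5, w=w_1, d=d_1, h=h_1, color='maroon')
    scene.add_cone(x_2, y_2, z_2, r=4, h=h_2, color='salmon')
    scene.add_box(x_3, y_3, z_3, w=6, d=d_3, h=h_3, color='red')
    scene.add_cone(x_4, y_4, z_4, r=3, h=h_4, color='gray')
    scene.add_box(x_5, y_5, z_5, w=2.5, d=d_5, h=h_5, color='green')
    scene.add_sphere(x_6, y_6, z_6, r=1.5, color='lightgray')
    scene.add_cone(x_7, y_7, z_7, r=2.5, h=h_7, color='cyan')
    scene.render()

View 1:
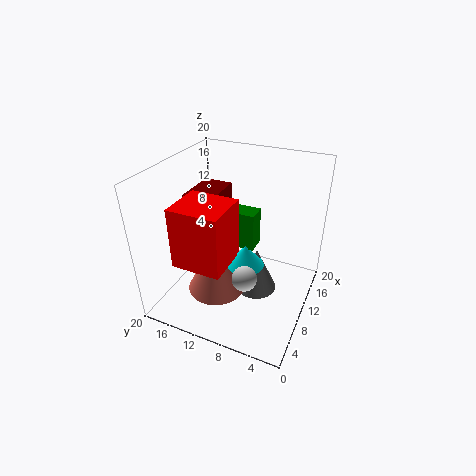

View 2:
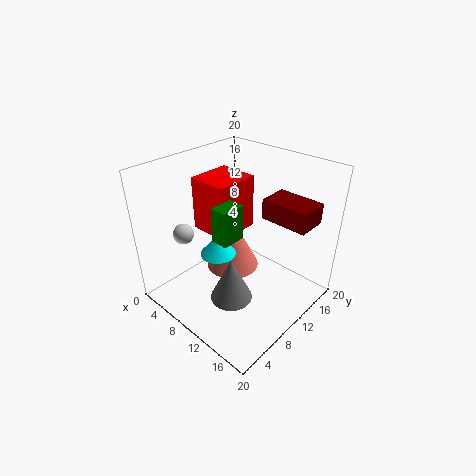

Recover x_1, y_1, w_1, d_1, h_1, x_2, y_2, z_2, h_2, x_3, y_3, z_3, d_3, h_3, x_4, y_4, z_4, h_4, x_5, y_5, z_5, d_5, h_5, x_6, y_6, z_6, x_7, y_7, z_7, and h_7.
x_1 = 10.5
y_1 = 14.5
w_1 = 7
d_1 = 4.5
h_1 = 3
x_2 = 7
y_2 = 12
z_2 = 3
h_2 = 8
x_3 = 2
y_3 = 9
z_3 = 9
d_3 = 6.5
h_3 = 8
x_4 = 11
y_4 = 7.5
z_4 = 1.5
h_4 = 6.5
x_5 = 8
y_5 = 7
z_5 = 10
d_5 = 3.5
h_5 = 5
x_6 = 3
y_6 = 6
z_6 = 9.5
x_7 = 8
y_7 = 8
z_7 = 7.5
h_7 = 3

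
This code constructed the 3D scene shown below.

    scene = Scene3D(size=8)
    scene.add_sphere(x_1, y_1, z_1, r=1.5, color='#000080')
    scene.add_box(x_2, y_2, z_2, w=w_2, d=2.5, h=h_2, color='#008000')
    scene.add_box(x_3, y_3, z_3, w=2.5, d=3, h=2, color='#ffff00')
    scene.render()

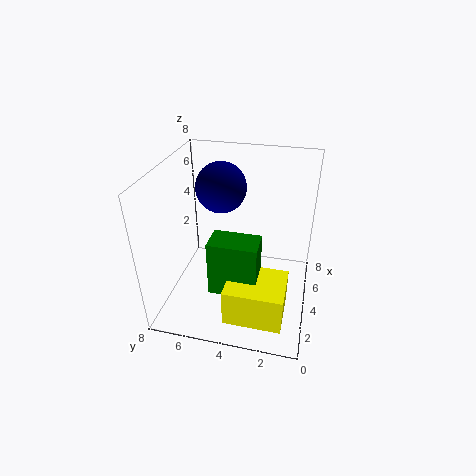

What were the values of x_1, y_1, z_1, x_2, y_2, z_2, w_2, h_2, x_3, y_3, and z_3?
x_1 = 6
y_1 = 5.5
z_1 = 6
x_2 = 1.5
y_2 = 2.5
z_2 = 2
w_2 = 1.5
h_2 = 3
x_3 = 0.5
y_3 = 1
z_3 = 1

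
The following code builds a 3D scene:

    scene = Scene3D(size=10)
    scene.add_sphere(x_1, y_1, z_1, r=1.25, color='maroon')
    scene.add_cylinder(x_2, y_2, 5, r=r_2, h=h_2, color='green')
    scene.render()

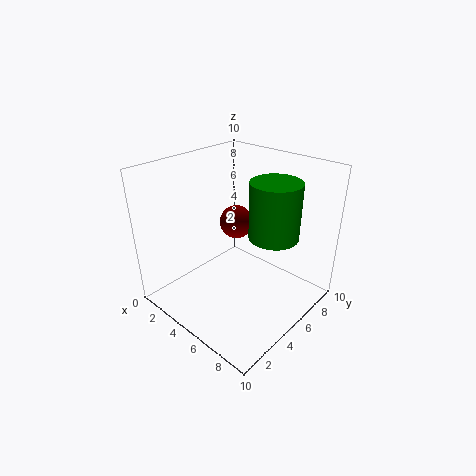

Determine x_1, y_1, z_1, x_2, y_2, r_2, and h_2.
x_1 = 3.25
y_1 = 6.75
z_1 = 5
x_2 = 6.75
y_2 = 6.75
r_2 = 1.75
h_2 = 4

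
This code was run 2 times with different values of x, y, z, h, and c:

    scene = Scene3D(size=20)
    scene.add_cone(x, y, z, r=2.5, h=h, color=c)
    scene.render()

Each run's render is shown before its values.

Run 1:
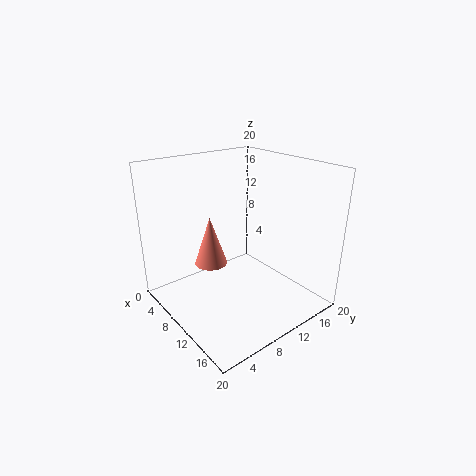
x = 4.5
y = 9
z = 4
h = 7.5
c = 'salmon'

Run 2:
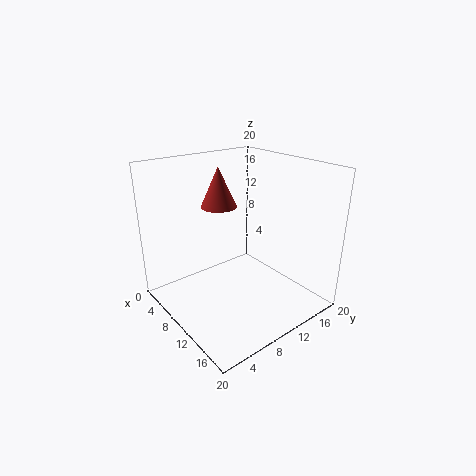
x = 7
y = 9
z = 14
h = 5.5
c = 'brown'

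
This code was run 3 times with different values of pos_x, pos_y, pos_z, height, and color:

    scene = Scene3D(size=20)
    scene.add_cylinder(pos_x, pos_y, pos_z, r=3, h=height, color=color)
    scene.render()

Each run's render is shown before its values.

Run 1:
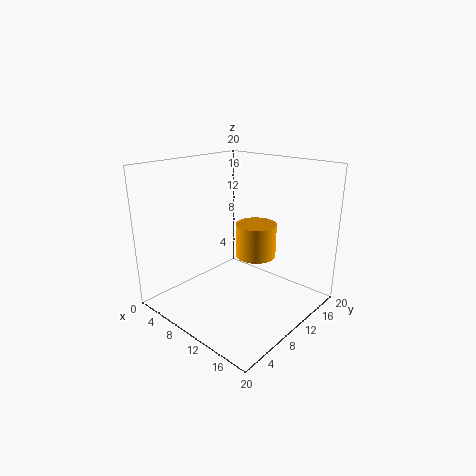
pos_x = 10, pos_y = 14, pos_z = 6, height = 5, color = 'orange'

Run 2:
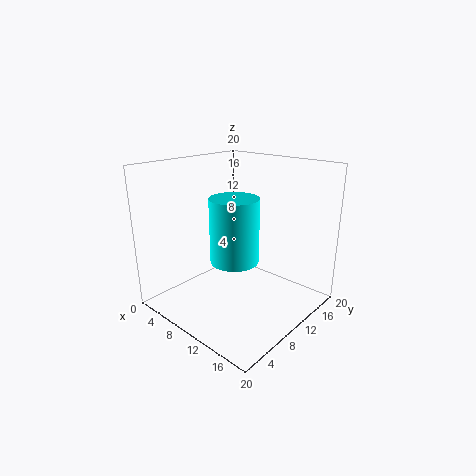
pos_x = 13, pos_y = 6, pos_z = 9, height = 8, color = 'cyan'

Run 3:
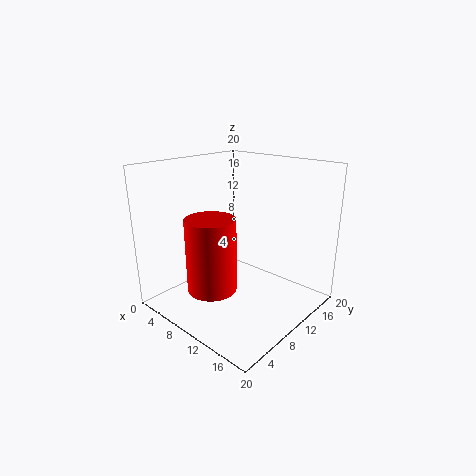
pos_x = 12, pos_y = 3, pos_z = 6, height = 9, color = 'red'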